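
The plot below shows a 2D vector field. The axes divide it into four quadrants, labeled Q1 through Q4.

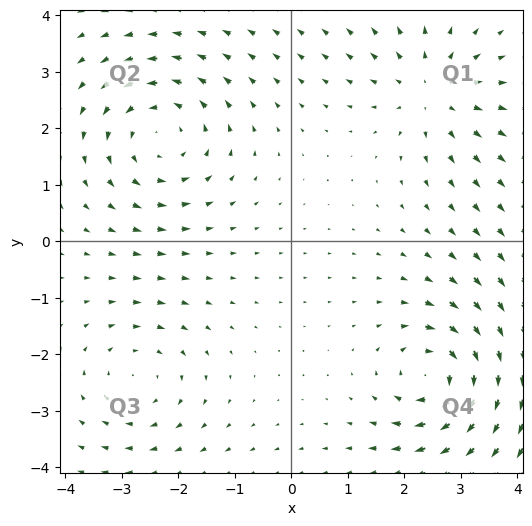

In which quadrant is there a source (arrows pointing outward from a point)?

The source sits at approximately (2.5, 2.6), which lies in quadrant Q1. The divergence there is about +4, positive as expected for a source.

Q1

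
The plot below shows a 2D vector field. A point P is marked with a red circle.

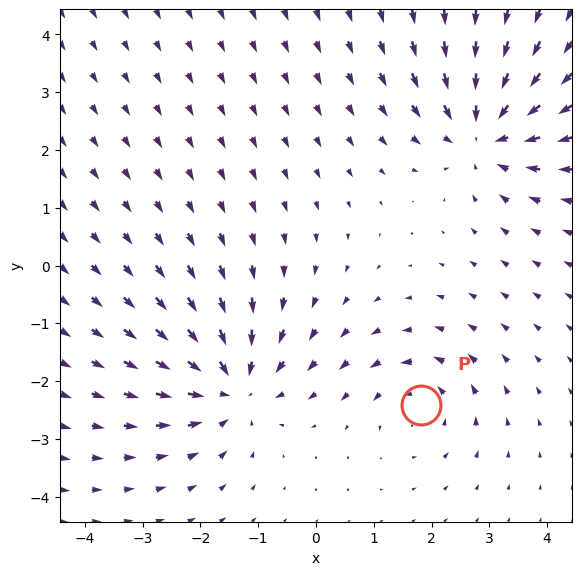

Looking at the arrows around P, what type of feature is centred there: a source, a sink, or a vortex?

vortex

At P (1.8, -2.4) the arrows circulate counterclockwise. Divergence ≈0, curl about +3 — near-zero divergence with nonzero curl is a vortex.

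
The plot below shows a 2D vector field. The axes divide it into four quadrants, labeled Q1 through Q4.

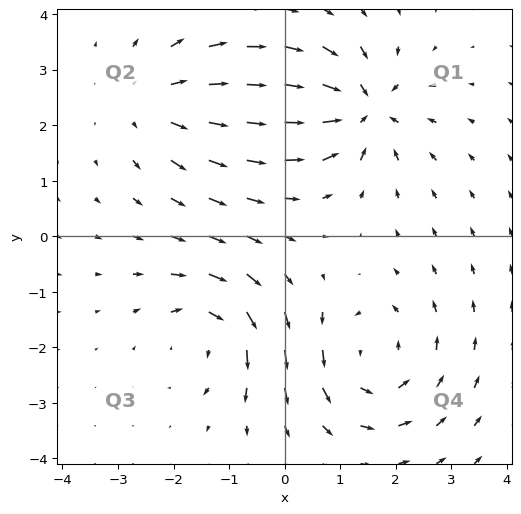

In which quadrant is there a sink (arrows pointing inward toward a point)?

Q1

The sink sits at approximately (1.4, 2.3), which lies in quadrant Q1. The divergence there is about -6, negative as expected for a sink.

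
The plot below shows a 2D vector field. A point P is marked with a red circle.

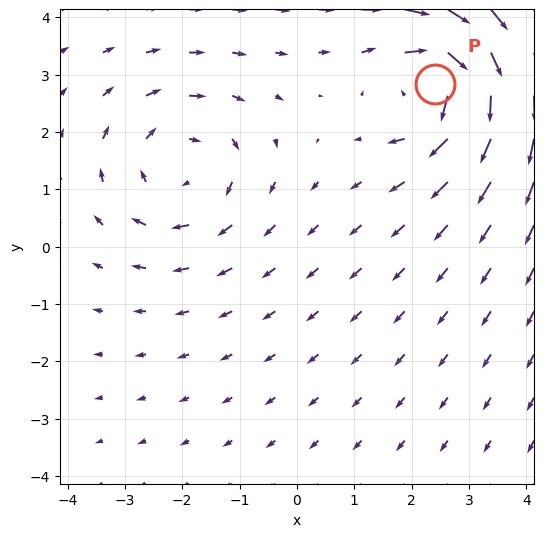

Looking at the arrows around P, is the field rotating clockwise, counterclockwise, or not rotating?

Near P at (2.4, 2.8) the arrows circulate clockwise. The curl (z-component) there is about -5; negative curl means clockwise rotation.

clockwise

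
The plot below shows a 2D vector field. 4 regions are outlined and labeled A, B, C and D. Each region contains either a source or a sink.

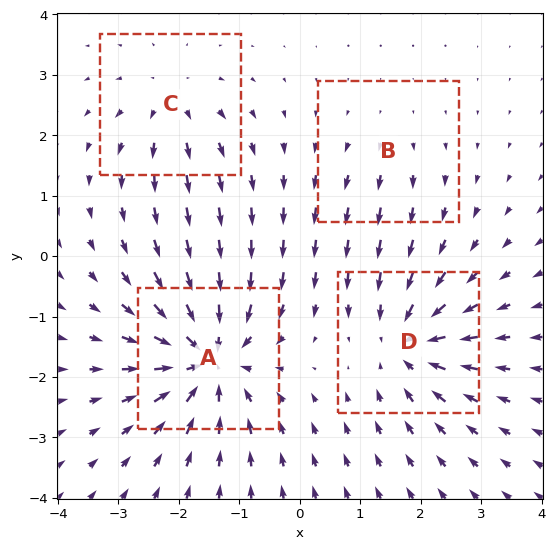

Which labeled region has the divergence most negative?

A

Divergence at each region's feature centre — A: about -9, B: about +2, C: about +4, D: about -6. Region A is most negative.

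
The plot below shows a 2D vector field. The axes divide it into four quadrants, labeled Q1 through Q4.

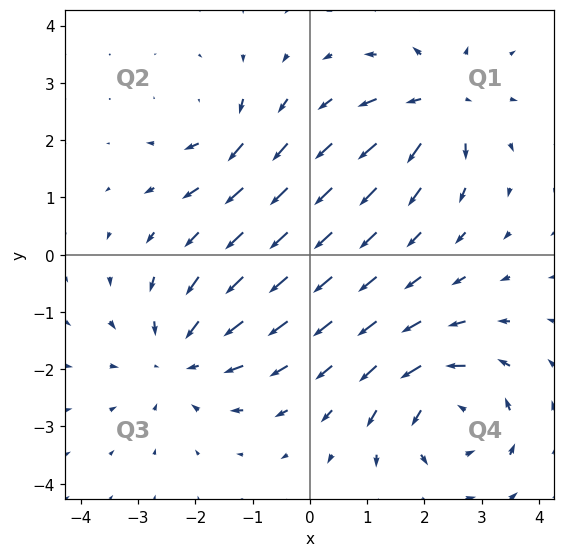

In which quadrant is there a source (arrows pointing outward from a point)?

The source sits at approximately (2.3, 2.6), which lies in quadrant Q1. The divergence there is about +5, positive as expected for a source.

Q1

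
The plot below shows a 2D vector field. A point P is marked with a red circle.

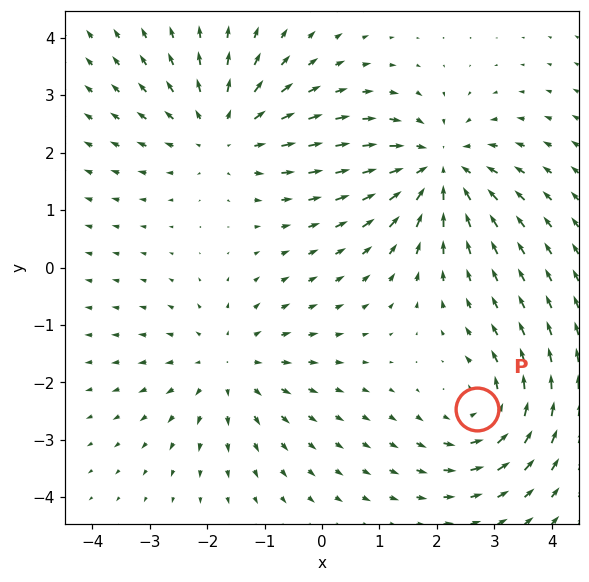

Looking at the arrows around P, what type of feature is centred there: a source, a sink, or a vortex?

vortex

At P (2.7, -2.5) the arrows circulate counterclockwise. Divergence ≈0, curl about +4 — near-zero divergence with nonzero curl is a vortex.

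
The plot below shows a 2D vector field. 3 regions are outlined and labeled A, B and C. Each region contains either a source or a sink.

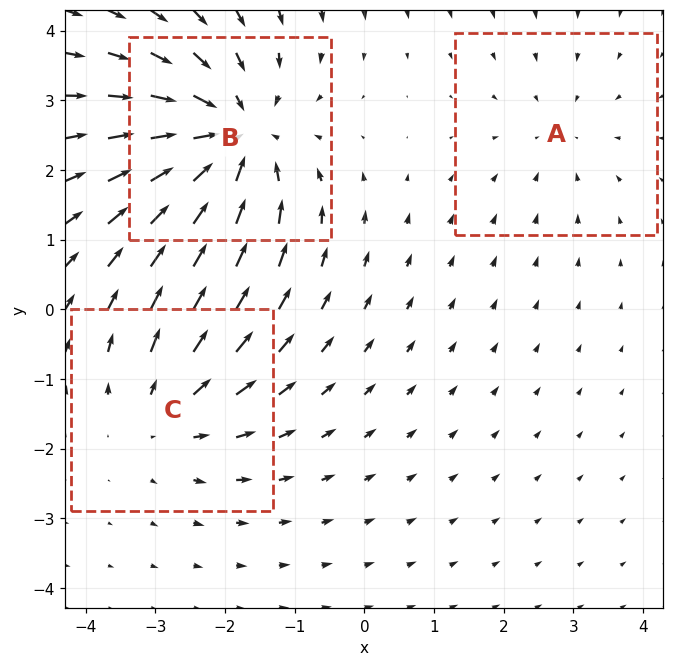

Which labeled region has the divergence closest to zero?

Divergence at each region's feature centre — A: about -2, B: about -5, C: about +3. Region A is closest to zero.

A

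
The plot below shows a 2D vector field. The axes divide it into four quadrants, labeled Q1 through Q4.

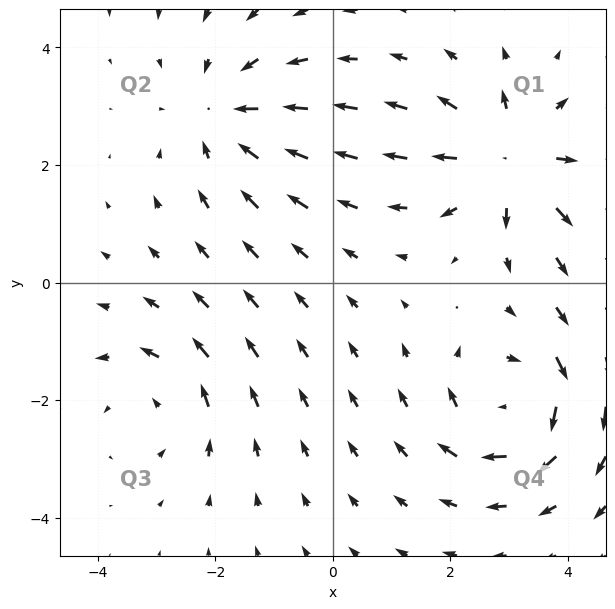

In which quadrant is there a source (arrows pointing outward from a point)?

The source sits at approximately (3.0, 2.1), which lies in quadrant Q1. The divergence there is about +7, positive as expected for a source.

Q1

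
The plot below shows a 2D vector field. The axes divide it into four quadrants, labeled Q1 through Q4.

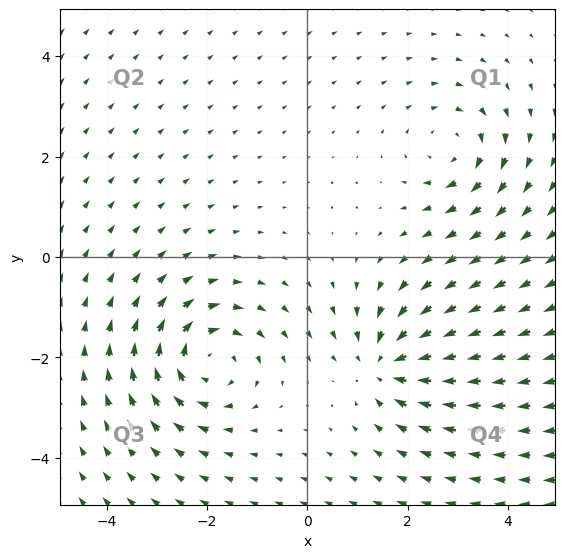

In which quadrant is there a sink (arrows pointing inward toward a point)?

Q4

The sink sits at approximately (1.6, -2.1), which lies in quadrant Q4. The divergence there is about -5, negative as expected for a sink.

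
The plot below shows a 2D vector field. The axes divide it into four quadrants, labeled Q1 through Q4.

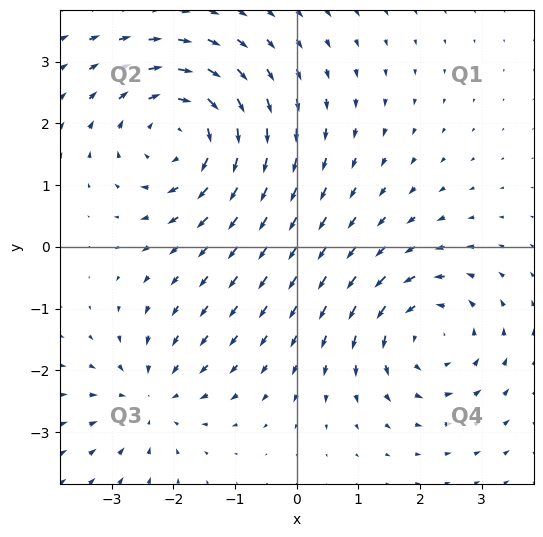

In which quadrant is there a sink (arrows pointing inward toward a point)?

The sink sits at approximately (-2.3, -2.4), which lies in quadrant Q3. The divergence there is about -3, negative as expected for a sink.

Q3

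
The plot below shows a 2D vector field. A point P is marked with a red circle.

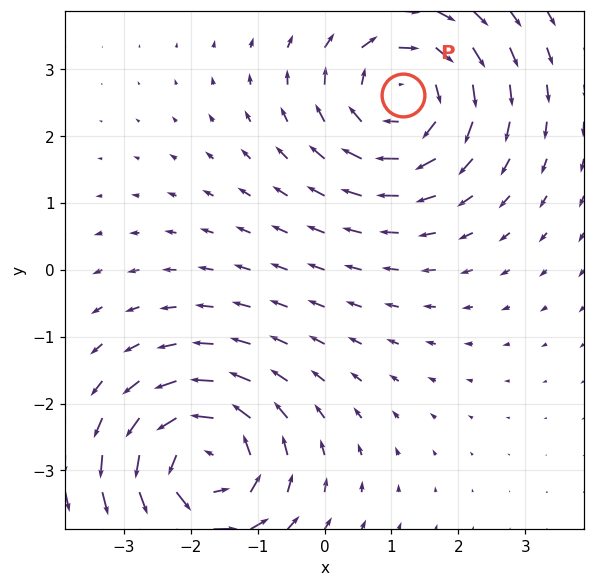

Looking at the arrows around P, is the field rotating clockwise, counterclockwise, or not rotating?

clockwise

Near P at (1.2, 2.6) the arrows circulate clockwise. The curl (z-component) there is about -3; negative curl means clockwise rotation.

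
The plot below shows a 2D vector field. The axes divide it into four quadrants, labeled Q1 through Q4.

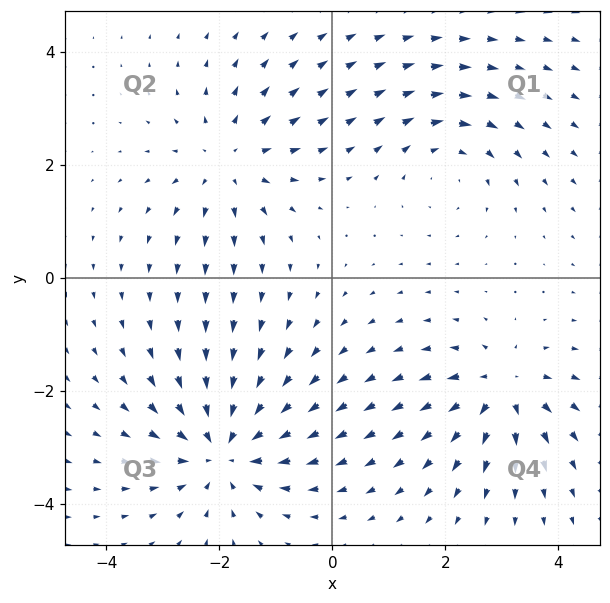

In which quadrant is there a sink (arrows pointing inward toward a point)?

The sink sits at approximately (-1.9, -3.0), which lies in quadrant Q3. The divergence there is about -4, negative as expected for a sink.

Q3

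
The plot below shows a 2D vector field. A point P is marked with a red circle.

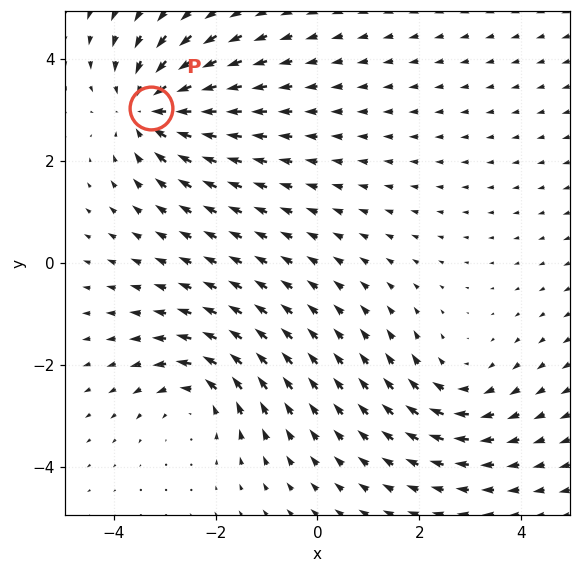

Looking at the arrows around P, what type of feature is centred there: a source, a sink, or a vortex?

sink

At P (-3.3, 3.0) the arrows converge inward. Divergence about -4, curl ≈0 — negative divergence with near-zero curl is a sink.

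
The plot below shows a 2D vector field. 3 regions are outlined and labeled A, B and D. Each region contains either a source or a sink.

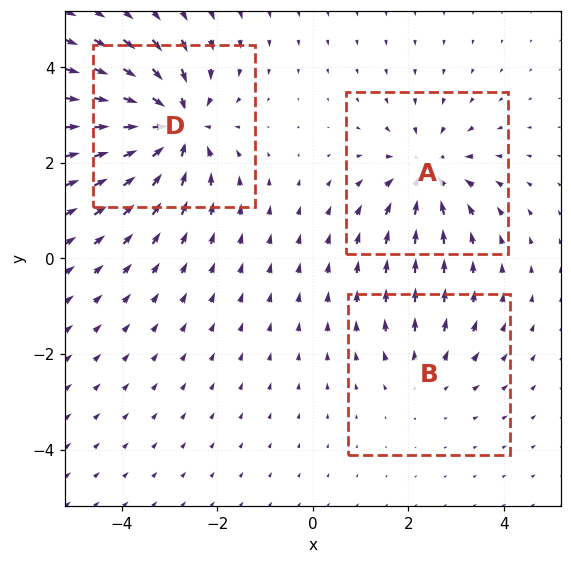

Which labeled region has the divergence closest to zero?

B

Divergence at each region's feature centre — A: about -3, B: about +2, D: about -5. Region B is closest to zero.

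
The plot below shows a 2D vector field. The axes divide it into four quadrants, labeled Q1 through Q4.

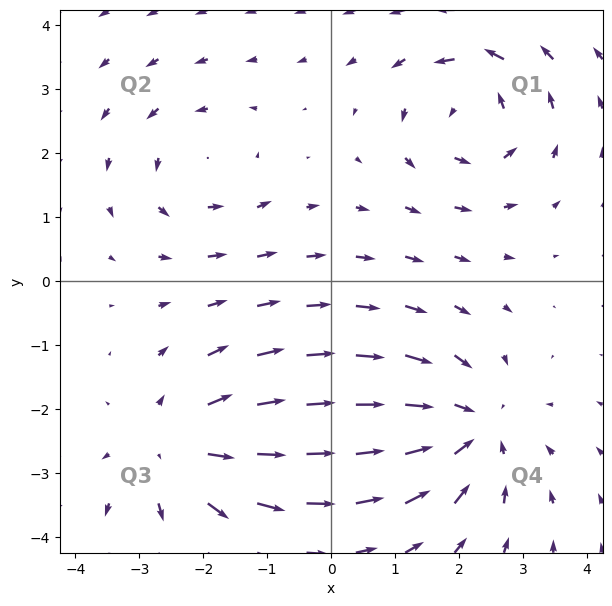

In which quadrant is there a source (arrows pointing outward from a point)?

The source sits at approximately (-2.4, -2.6), which lies in quadrant Q3. The divergence there is about +3, positive as expected for a source.

Q3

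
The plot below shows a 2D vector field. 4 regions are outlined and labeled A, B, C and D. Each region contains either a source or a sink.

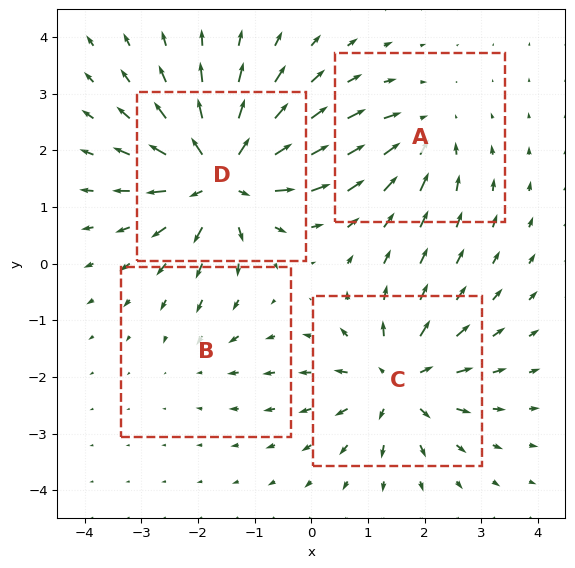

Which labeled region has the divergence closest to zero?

Divergence at each region's feature centre — A: about -4, B: about -2, C: about +6, D: about +8. Region B is closest to zero.

B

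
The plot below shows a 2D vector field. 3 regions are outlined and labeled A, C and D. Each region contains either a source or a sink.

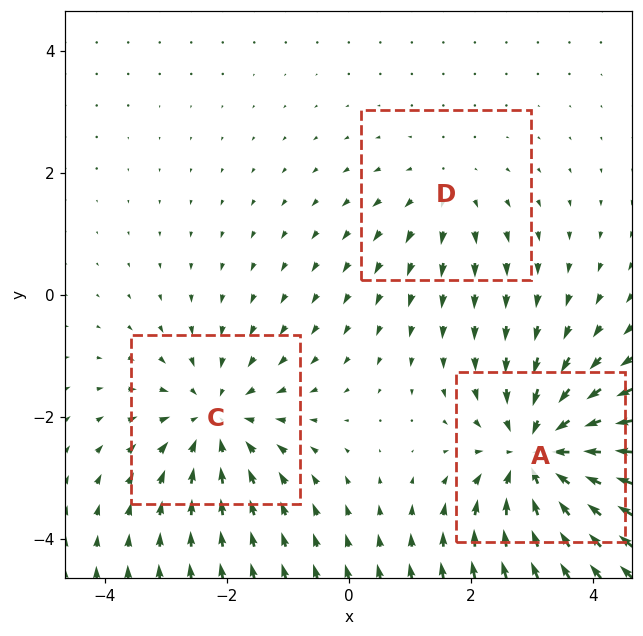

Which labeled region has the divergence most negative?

A

Divergence at each region's feature centre — A: about -5, C: about -3, D: about +2. Region A is most negative.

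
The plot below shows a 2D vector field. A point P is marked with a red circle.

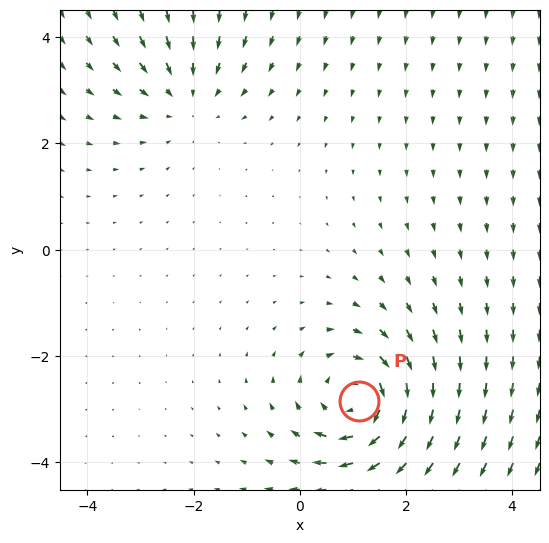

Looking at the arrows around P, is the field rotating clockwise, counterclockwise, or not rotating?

clockwise

Near P at (1.1, -2.8) the arrows circulate clockwise. The curl (z-component) there is about -5; negative curl means clockwise rotation.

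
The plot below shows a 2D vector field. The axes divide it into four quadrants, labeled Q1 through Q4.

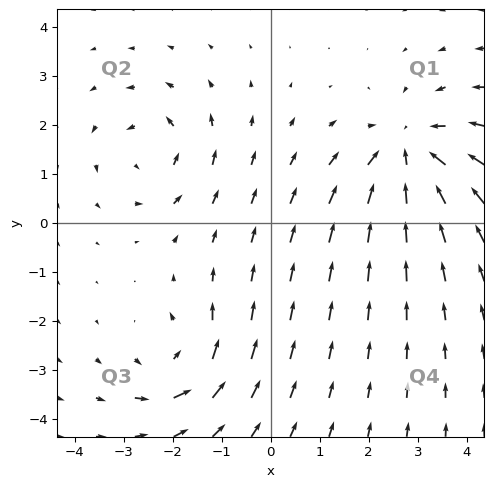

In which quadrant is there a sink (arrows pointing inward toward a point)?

The sink sits at approximately (2.8, 1.4), which lies in quadrant Q1. The divergence there is about -4, negative as expected for a sink.

Q1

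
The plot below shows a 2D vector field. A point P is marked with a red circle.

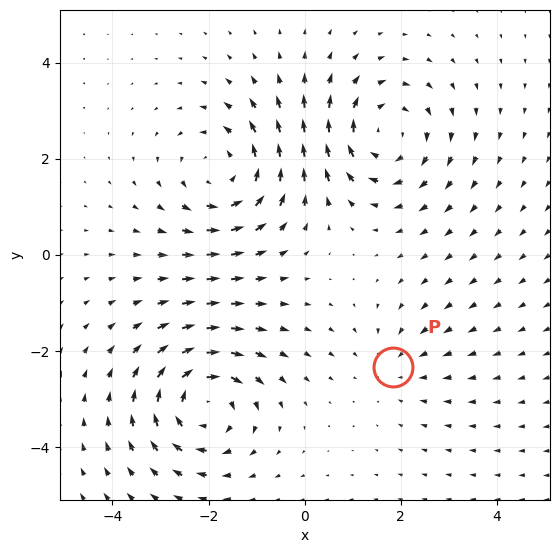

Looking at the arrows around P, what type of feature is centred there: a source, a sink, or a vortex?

At P (1.8, -2.3) the arrows converge inward. Divergence about -2, curl ≈0 — negative divergence with near-zero curl is a sink.

sink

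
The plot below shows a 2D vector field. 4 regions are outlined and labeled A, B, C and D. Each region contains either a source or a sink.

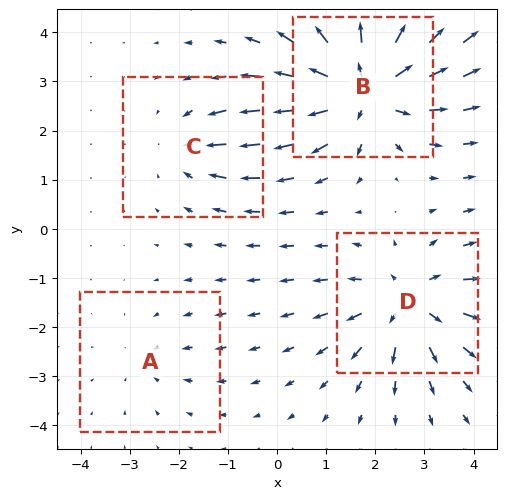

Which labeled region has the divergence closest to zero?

Divergence at each region's feature centre — A: about -2, B: about +7, C: about -3, D: about +5. Region A is closest to zero.

A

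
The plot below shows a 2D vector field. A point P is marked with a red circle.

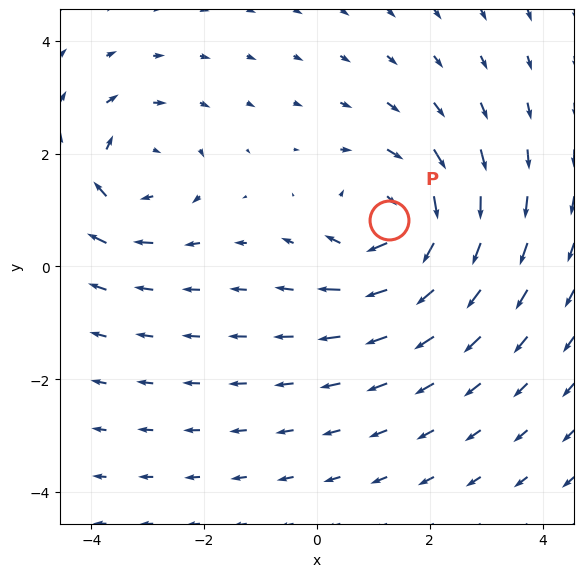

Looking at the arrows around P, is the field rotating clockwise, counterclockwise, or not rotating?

Near P at (1.3, 0.8) the arrows circulate clockwise. The curl (z-component) there is about -3; negative curl means clockwise rotation.

clockwise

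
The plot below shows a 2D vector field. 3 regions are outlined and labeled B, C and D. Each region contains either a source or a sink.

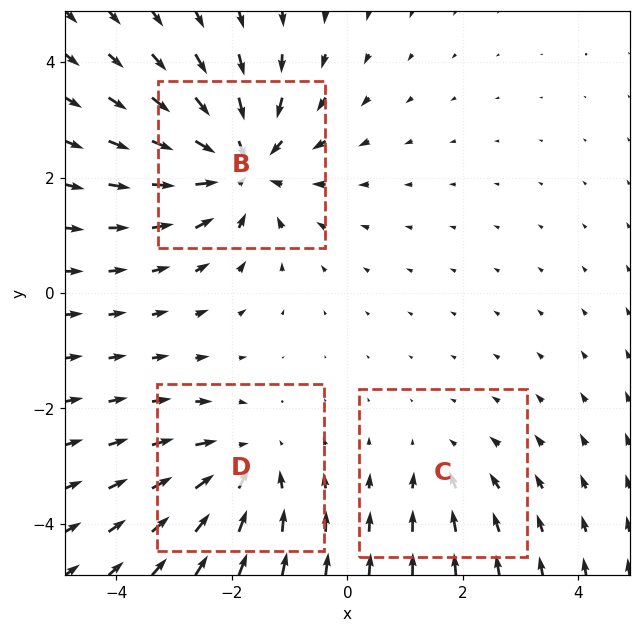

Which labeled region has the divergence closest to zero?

Divergence at each region's feature centre — B: about -5, C: about -2, D: about -3. Region C is closest to zero.

C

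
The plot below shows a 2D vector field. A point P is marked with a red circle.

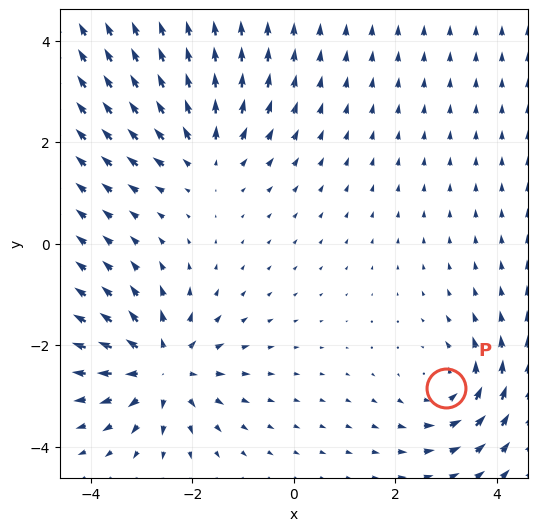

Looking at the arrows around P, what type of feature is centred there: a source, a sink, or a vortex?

At P (3.0, -2.8) the arrows circulate counterclockwise. Divergence ≈0, curl about +3 — near-zero divergence with nonzero curl is a vortex.

vortex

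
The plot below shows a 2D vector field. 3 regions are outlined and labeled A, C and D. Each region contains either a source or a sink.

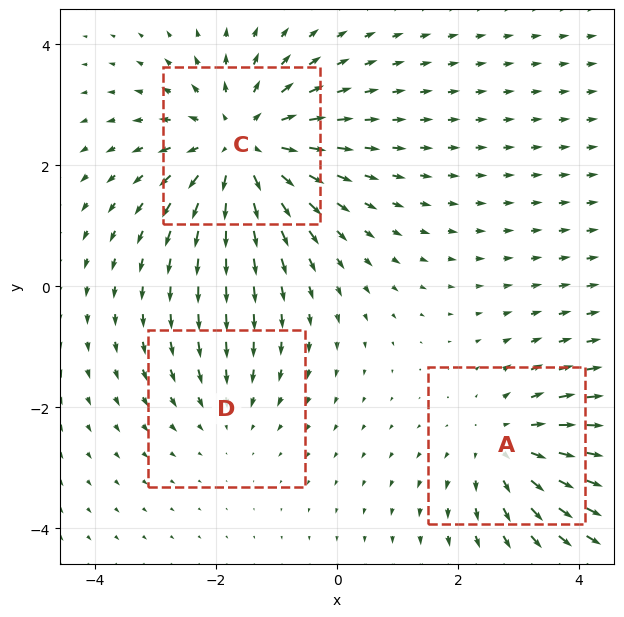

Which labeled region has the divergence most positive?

Divergence at each region's feature centre — A: about +3, C: about +4, D: about -2. Region C is most positive.

C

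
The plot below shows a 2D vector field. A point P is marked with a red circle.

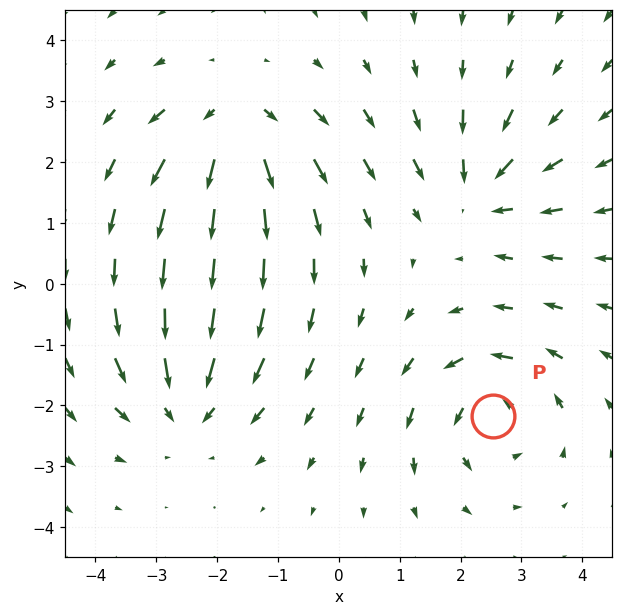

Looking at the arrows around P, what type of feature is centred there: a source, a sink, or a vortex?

vortex

At P (2.5, -2.2) the arrows circulate counterclockwise. Divergence ≈0, curl about +5 — near-zero divergence with nonzero curl is a vortex.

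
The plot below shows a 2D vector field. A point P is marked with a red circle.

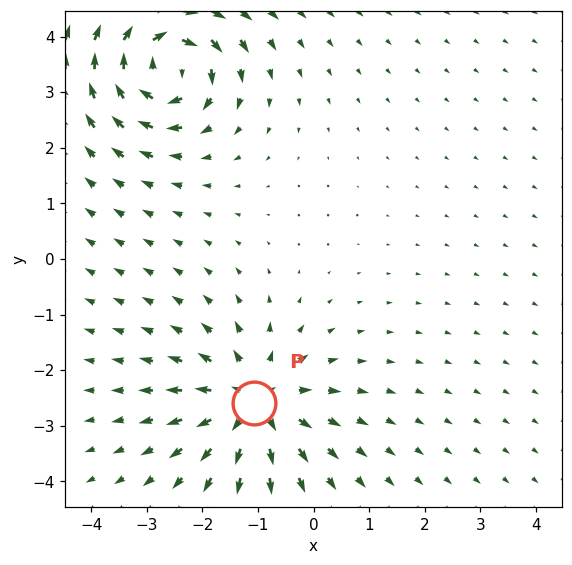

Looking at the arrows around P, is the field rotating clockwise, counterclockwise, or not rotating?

Near P at (-1.1, -2.6) the arrows show no circulation. The curl there is ≈0.

not rotating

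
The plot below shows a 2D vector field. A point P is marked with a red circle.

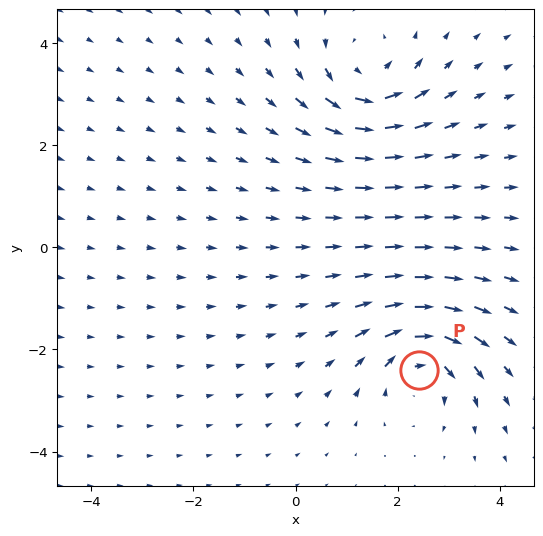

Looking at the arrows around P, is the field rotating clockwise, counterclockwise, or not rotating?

clockwise

Near P at (2.4, -2.4) the arrows circulate clockwise. The curl (z-component) there is about -7; negative curl means clockwise rotation.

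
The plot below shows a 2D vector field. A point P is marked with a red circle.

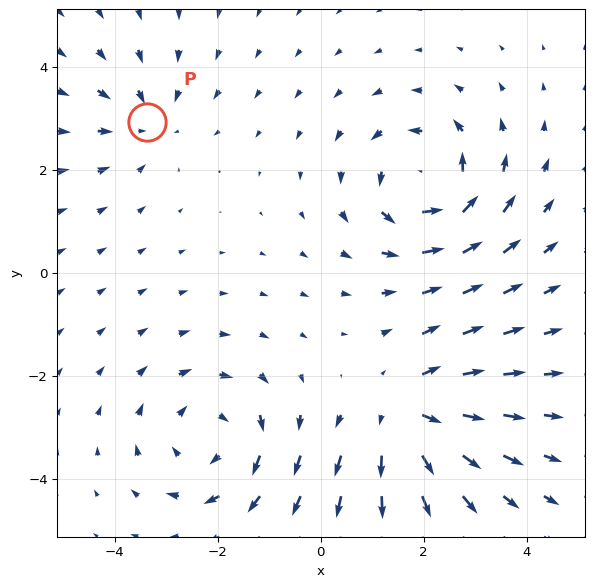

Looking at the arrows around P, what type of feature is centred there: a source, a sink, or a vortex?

sink

At P (-3.4, 2.9) the arrows converge inward. Divergence about -3, curl ≈0 — negative divergence with near-zero curl is a sink.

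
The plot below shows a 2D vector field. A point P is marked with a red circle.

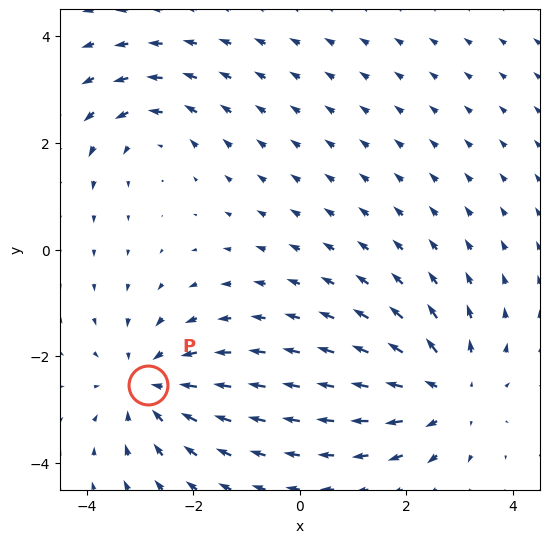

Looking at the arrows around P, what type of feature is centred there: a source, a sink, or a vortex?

At P (-2.8, -2.5) the arrows converge inward. Divergence about -4, curl ≈0 — negative divergence with near-zero curl is a sink.

sink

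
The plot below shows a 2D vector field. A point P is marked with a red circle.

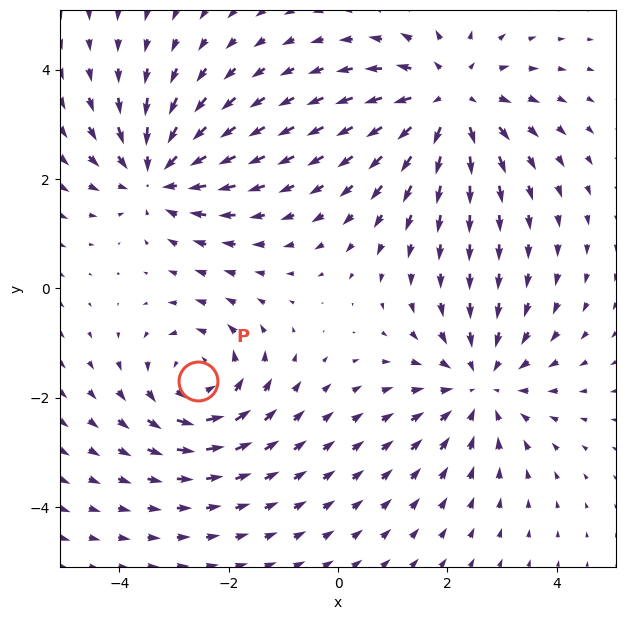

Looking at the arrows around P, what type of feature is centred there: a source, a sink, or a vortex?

At P (-2.6, -1.7) the arrows circulate counterclockwise. Divergence ≈0, curl about +4 — near-zero divergence with nonzero curl is a vortex.

vortex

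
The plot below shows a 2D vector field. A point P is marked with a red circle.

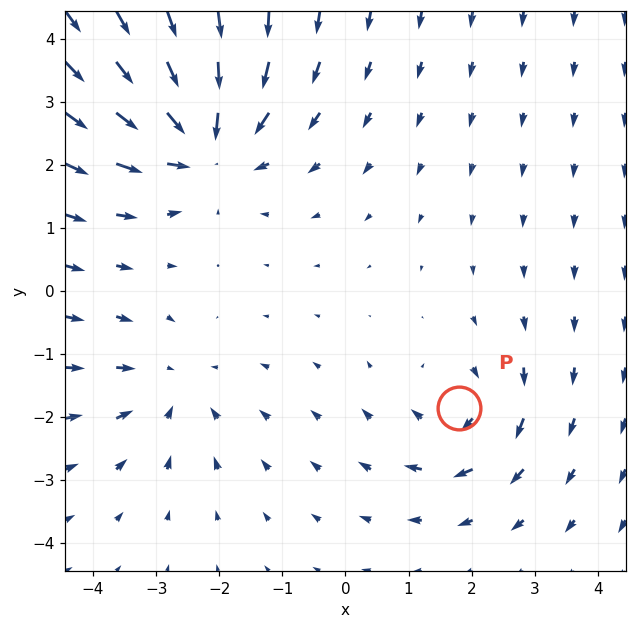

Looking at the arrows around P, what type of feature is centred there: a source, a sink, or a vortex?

At P (1.8, -1.9) the arrows circulate clockwise. Divergence ≈0, curl about -4 — near-zero divergence with nonzero curl is a vortex.

vortex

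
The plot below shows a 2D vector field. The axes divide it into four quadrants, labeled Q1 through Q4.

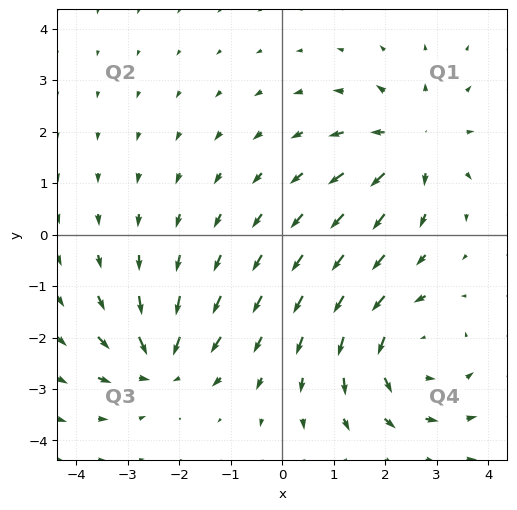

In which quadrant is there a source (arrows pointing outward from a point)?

The source sits at approximately (2.5, 1.7), which lies in quadrant Q1. The divergence there is about +4, positive as expected for a source.

Q1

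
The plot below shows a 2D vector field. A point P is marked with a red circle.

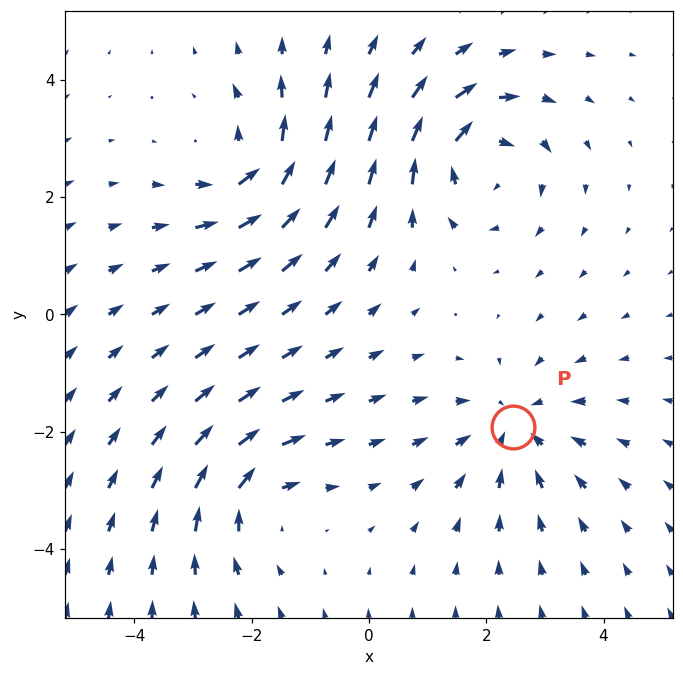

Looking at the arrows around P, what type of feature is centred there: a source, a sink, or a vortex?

At P (2.5, -1.9) the arrows converge inward. Divergence about -4, curl ≈0 — negative divergence with near-zero curl is a sink.

sink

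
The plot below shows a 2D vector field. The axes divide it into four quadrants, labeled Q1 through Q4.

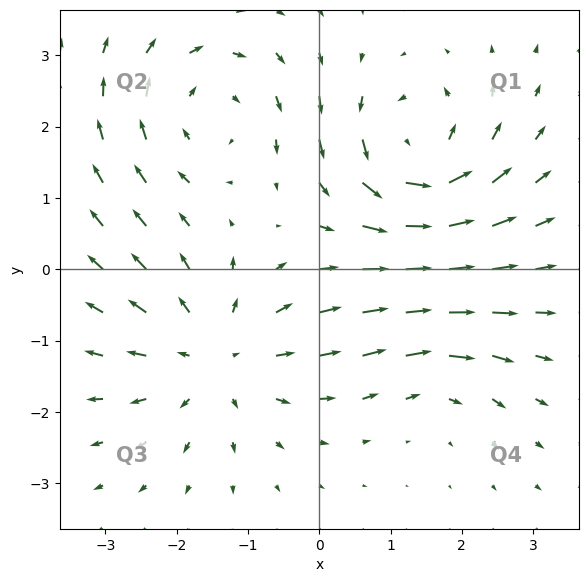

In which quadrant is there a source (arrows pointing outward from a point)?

The source sits at approximately (-1.5, -1.2), which lies in quadrant Q3. The divergence there is about +4, positive as expected for a source.

Q3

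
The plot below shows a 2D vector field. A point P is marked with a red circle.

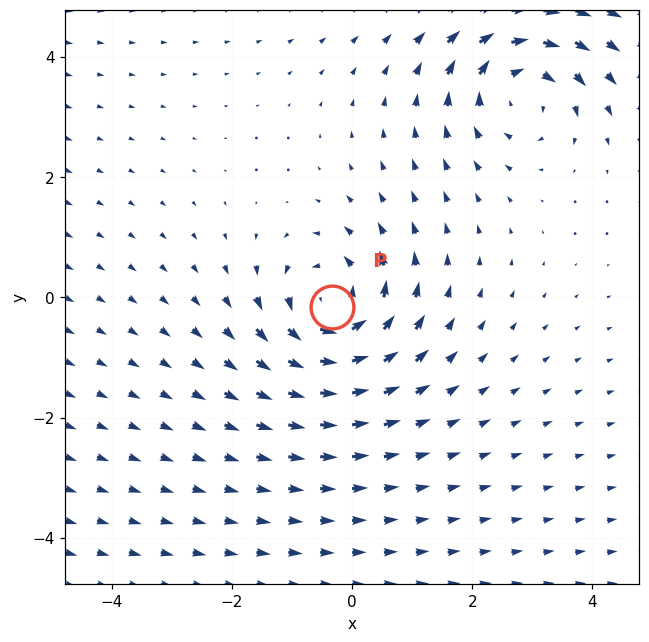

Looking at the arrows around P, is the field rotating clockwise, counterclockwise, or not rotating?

Near P at (-0.3, -0.2) the arrows circulate counterclockwise. The curl (z-component) there is about +4; positive curl means counterclockwise rotation.

counterclockwise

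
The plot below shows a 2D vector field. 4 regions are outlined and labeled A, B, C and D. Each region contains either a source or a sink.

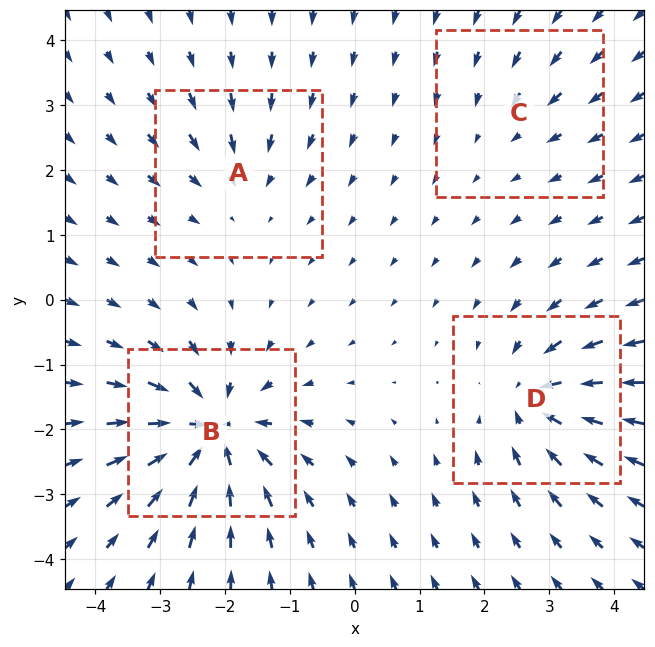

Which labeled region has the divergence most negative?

Divergence at each region's feature centre — A: about -4, B: about -9, C: about -2, D: about -6. Region B is most negative.

B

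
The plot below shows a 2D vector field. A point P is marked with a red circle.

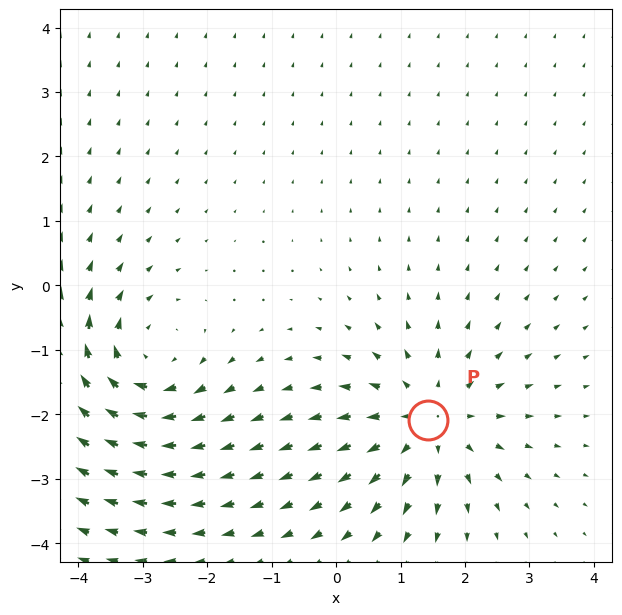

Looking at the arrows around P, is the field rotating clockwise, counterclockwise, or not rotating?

not rotating

Near P at (1.4, -2.1) the arrows show no circulation. The curl there is ≈0.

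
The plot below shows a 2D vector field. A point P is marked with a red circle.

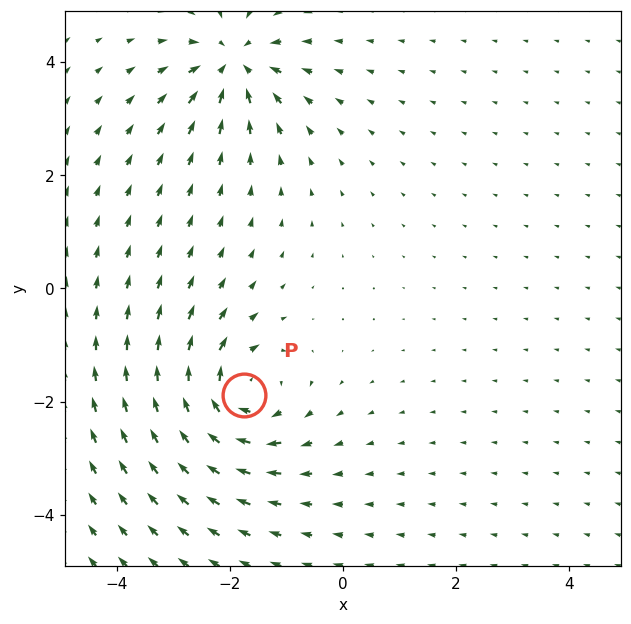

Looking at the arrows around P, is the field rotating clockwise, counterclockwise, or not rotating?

clockwise

Near P at (-1.7, -1.9) the arrows circulate clockwise. The curl (z-component) there is about -5; negative curl means clockwise rotation.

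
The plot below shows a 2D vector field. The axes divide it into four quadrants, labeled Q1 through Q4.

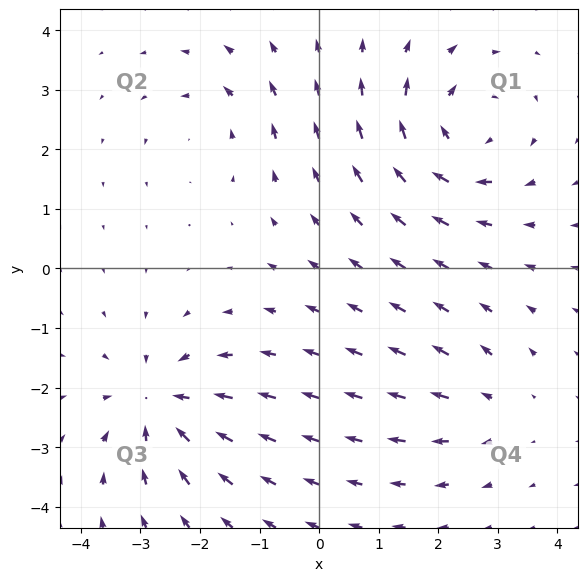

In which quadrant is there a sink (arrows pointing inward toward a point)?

The sink sits at approximately (-2.7, -2.3), which lies in quadrant Q3. The divergence there is about -5, negative as expected for a sink.

Q3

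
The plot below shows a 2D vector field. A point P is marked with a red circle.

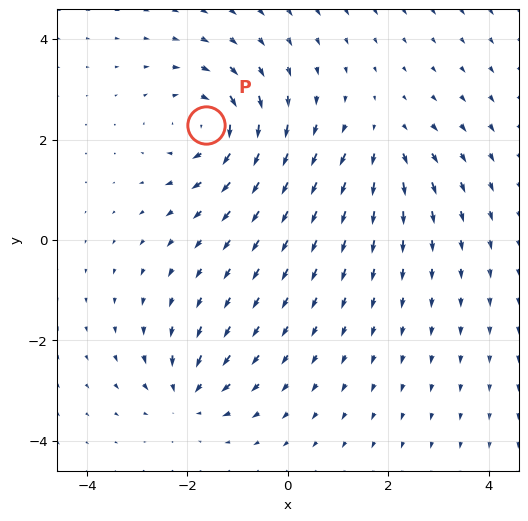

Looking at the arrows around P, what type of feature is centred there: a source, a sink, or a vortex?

At P (-1.6, 2.3) the arrows circulate clockwise. Divergence ≈0, curl about -6 — near-zero divergence with nonzero curl is a vortex.

vortex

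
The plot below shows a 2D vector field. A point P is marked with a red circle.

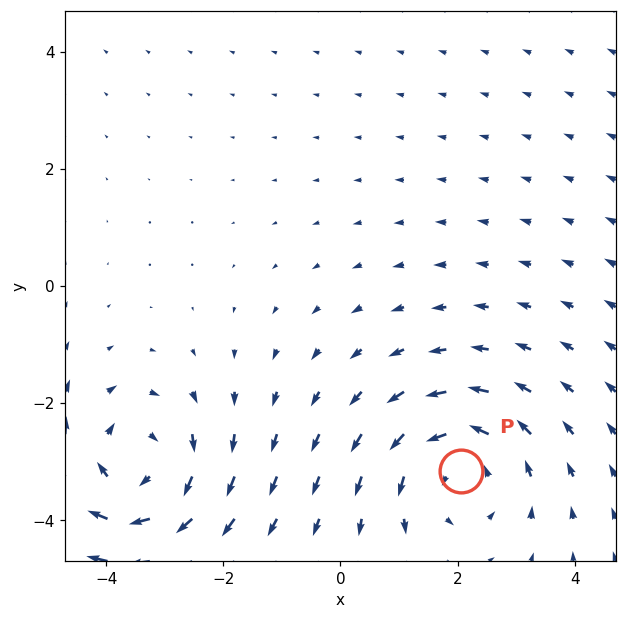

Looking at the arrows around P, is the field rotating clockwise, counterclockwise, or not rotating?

Near P at (2.1, -3.2) the arrows circulate counterclockwise. The curl (z-component) there is about +3; positive curl means counterclockwise rotation.

counterclockwise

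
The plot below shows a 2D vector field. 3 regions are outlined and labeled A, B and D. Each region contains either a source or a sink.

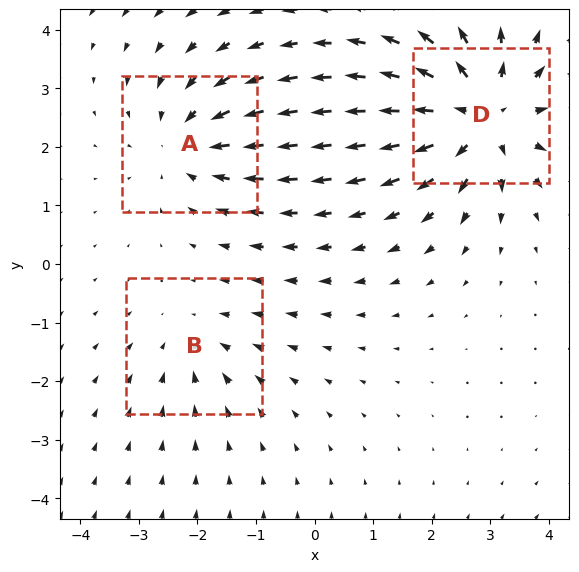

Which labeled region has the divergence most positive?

D

Divergence at each region's feature centre — A: about -3, B: about -2, D: about +4. Region D is most positive.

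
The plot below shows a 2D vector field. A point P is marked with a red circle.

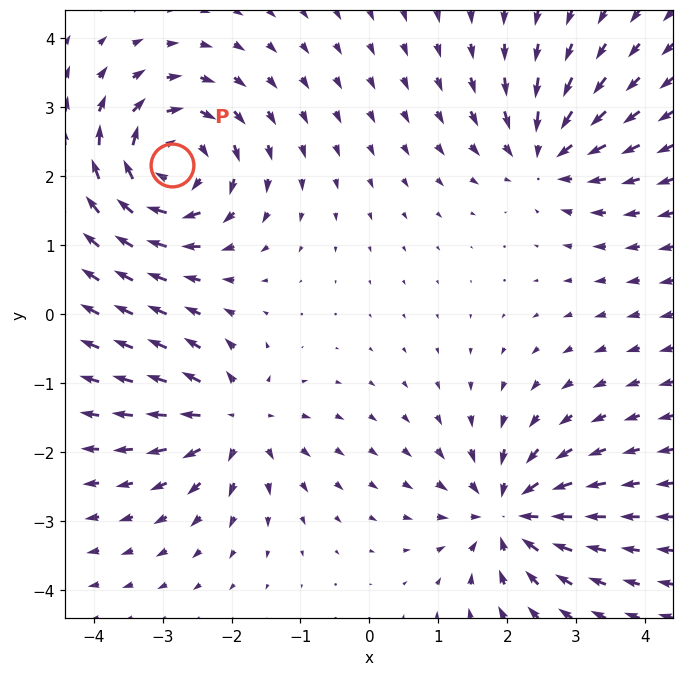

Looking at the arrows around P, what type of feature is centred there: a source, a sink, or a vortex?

At P (-2.9, 2.2) the arrows circulate clockwise. Divergence ≈0, curl about -7 — near-zero divergence with nonzero curl is a vortex.

vortex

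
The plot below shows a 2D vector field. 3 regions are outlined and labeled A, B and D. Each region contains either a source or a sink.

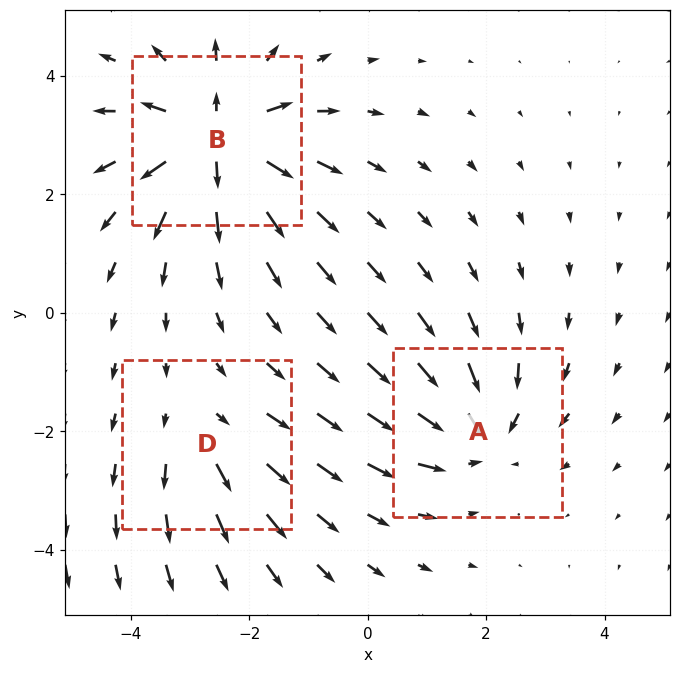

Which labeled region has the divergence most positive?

B

Divergence at each region's feature centre — A: about -4, B: about +6, D: about +2. Region B is most positive.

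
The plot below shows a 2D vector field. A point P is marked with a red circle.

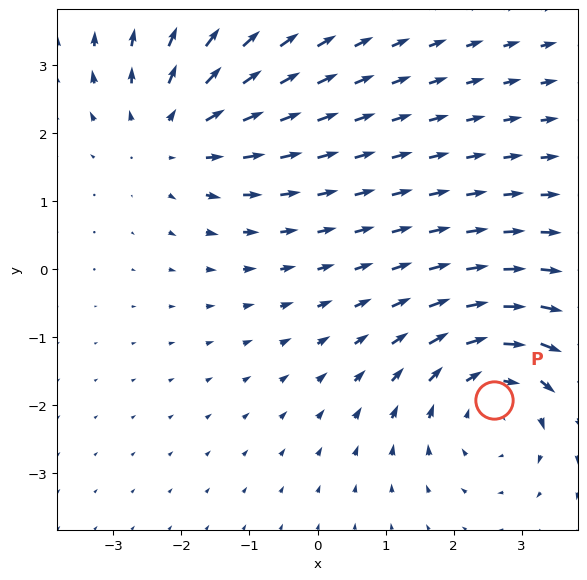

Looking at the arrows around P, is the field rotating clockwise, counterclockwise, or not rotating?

Near P at (2.6, -1.9) the arrows circulate clockwise. The curl (z-component) there is about -3; negative curl means clockwise rotation.

clockwise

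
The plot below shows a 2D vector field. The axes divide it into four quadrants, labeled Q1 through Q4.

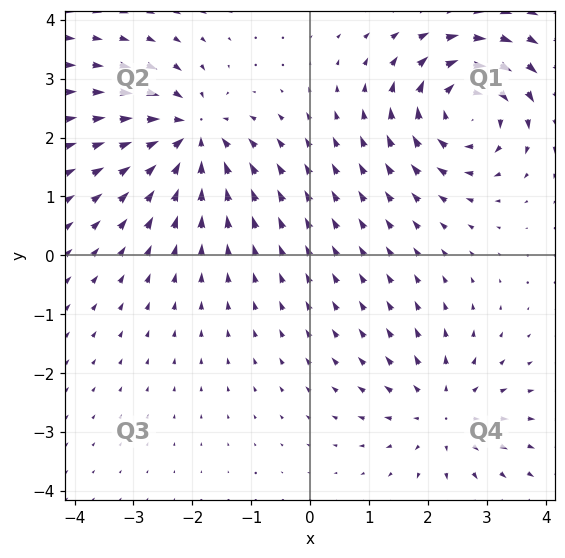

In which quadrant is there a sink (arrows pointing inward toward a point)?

The sink sits at approximately (-2.0, 2.0), which lies in quadrant Q2. The divergence there is about -5, negative as expected for a sink.

Q2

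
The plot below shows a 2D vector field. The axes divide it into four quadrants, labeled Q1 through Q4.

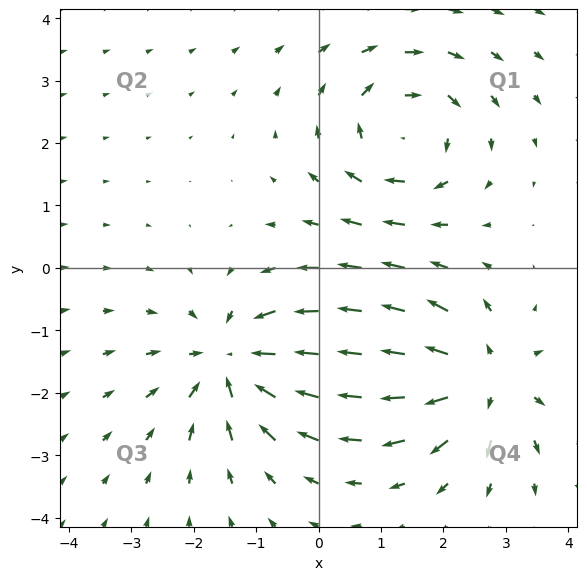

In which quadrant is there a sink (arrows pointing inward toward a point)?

The sink sits at approximately (-1.4, -1.5), which lies in quadrant Q3. The divergence there is about -5, negative as expected for a sink.

Q3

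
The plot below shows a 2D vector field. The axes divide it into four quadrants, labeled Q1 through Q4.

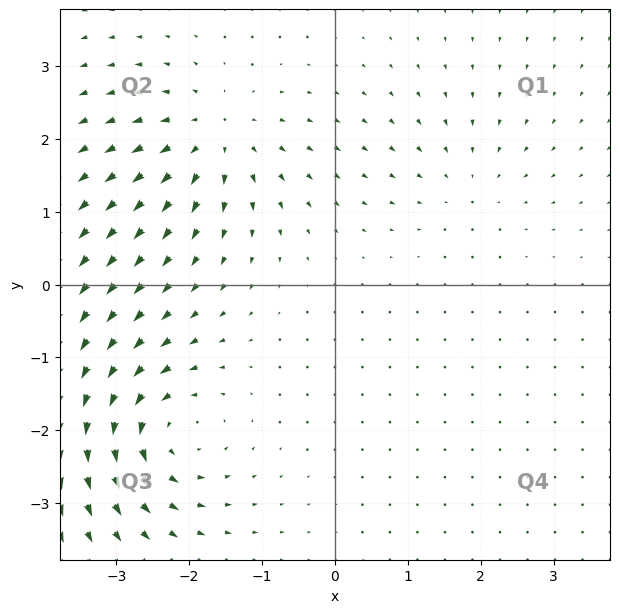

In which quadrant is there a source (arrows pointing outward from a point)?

The source sits at approximately (-1.6, 2.0), which lies in quadrant Q2. The divergence there is about +5, positive as expected for a source.

Q2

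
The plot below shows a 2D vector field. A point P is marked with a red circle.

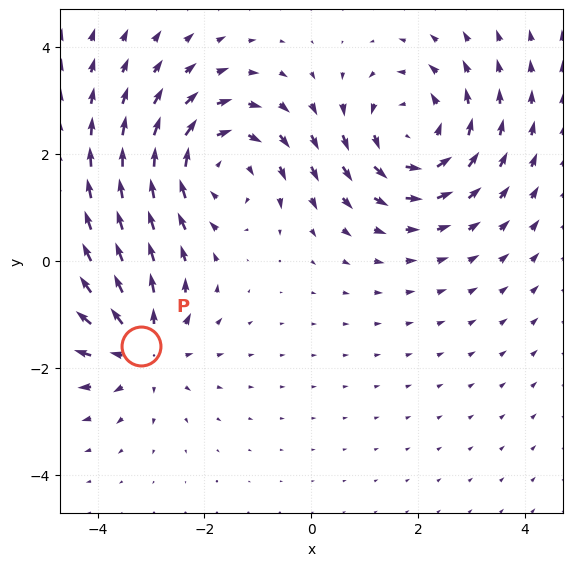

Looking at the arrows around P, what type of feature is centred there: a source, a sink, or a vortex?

source

At P (-3.2, -1.6) the arrows spread outward. Divergence about +3, curl ≈0 — positive divergence with near-zero curl is a source.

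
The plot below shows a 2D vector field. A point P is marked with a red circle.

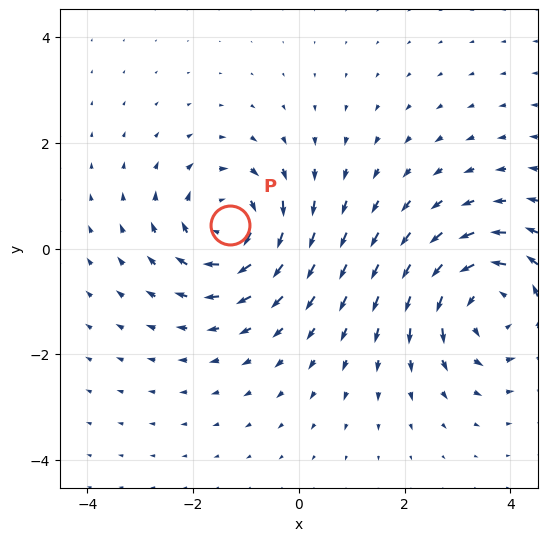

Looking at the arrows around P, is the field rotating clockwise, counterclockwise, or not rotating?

Near P at (-1.3, 0.4) the arrows circulate clockwise. The curl (z-component) there is about -5; negative curl means clockwise rotation.

clockwise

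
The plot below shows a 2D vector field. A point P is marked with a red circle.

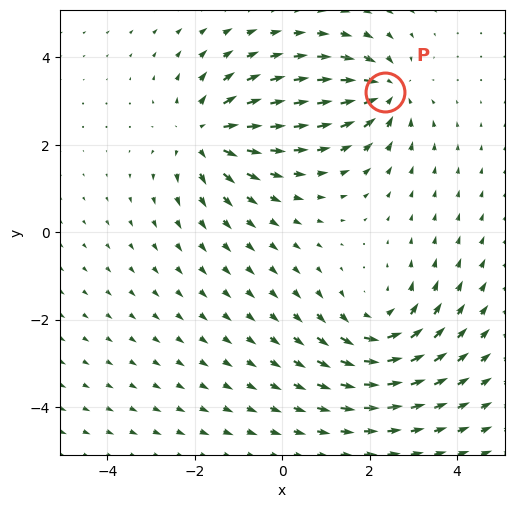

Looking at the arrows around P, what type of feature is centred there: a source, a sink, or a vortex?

sink

At P (2.4, 3.2) the arrows converge inward. Divergence about -4, curl ≈0 — negative divergence with near-zero curl is a sink.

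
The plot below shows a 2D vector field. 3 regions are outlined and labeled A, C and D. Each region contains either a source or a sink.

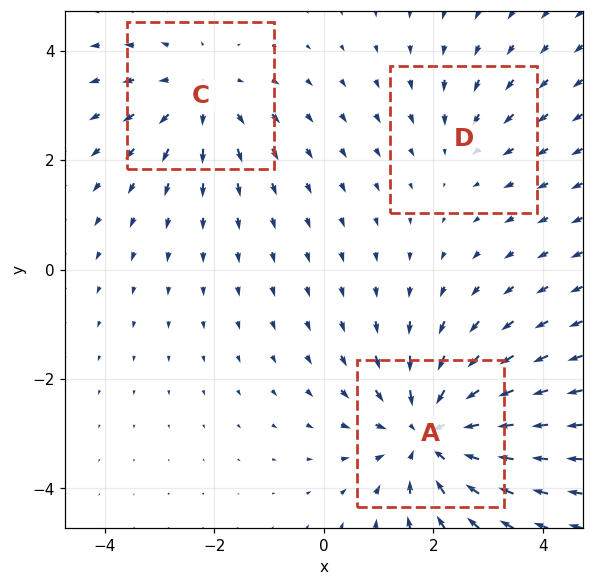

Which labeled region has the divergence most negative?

A

Divergence at each region's feature centre — A: about -5, C: about +3, D: about -2. Region A is most negative.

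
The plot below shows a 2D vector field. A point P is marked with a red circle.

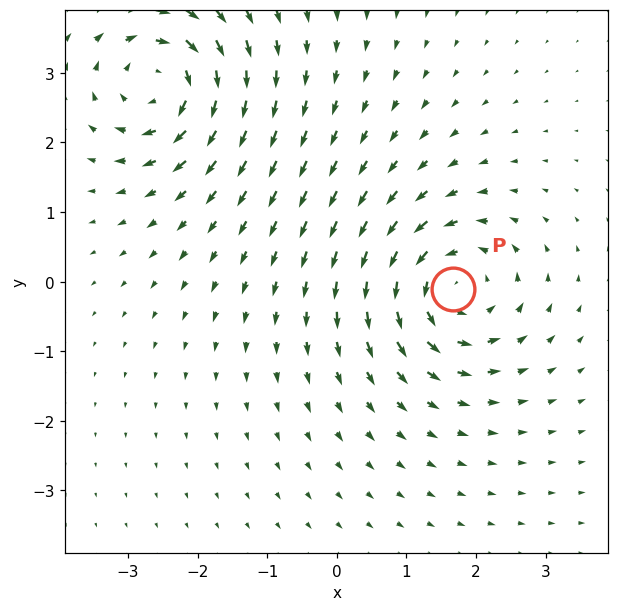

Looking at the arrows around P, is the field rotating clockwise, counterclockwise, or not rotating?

Near P at (1.7, -0.1) the arrows circulate counterclockwise. The curl (z-component) there is about +5; positive curl means counterclockwise rotation.

counterclockwise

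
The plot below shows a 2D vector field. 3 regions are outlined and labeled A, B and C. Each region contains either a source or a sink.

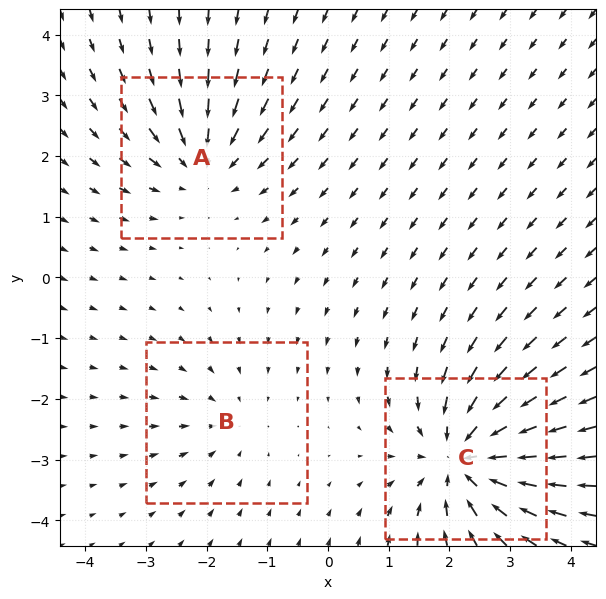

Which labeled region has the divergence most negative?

Divergence at each region's feature centre — A: about -3, B: about -2, C: about -5. Region C is most negative.

C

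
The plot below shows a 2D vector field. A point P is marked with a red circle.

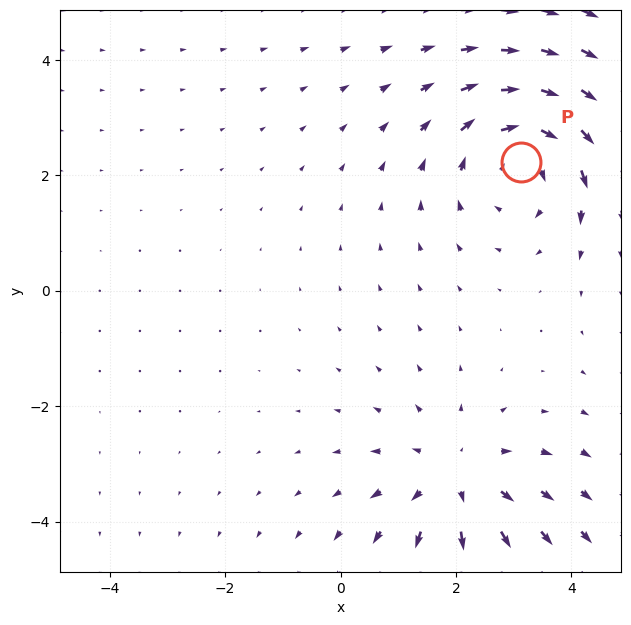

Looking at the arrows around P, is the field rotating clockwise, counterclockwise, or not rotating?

Near P at (3.1, 2.2) the arrows circulate clockwise. The curl (z-component) there is about -4; negative curl means clockwise rotation.

clockwise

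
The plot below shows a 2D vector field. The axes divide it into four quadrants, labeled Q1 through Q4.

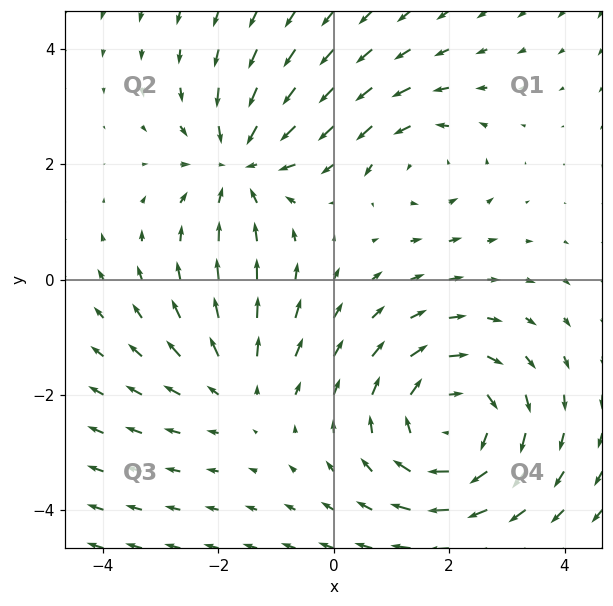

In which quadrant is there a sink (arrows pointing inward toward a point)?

Q2

The sink sits at approximately (-1.6, 2.0), which lies in quadrant Q2. The divergence there is about -4, negative as expected for a sink.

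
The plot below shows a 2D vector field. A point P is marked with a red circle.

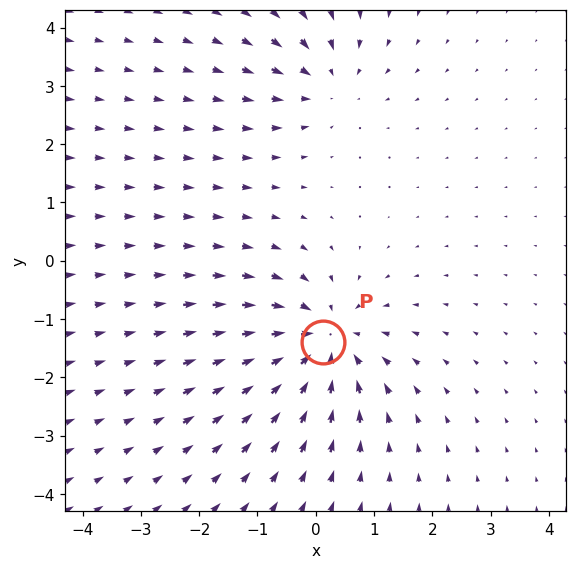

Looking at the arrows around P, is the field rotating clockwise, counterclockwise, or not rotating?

Near P at (0.1, -1.4) the arrows show no circulation. The curl there is ≈0.

not rotating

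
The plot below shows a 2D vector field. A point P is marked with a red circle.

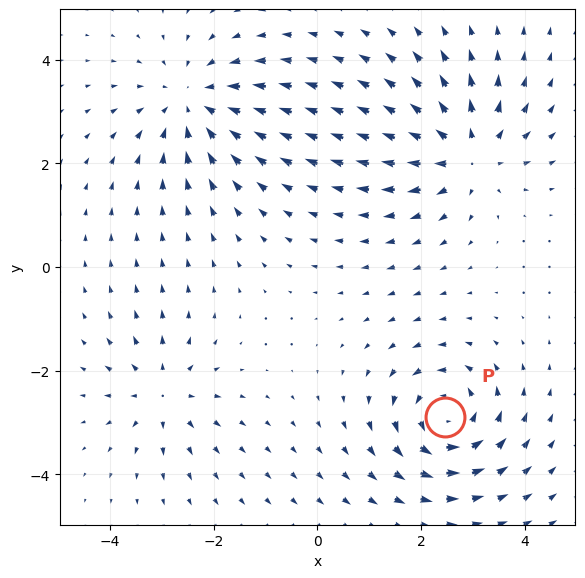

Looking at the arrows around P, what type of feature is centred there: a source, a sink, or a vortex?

vortex

At P (2.5, -2.9) the arrows circulate counterclockwise. Divergence ≈0, curl about +5 — near-zero divergence with nonzero curl is a vortex.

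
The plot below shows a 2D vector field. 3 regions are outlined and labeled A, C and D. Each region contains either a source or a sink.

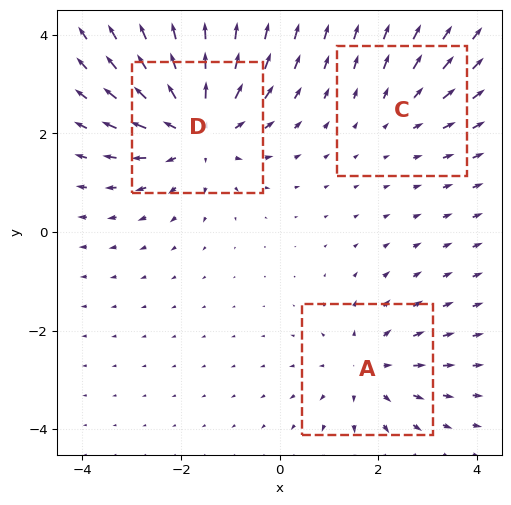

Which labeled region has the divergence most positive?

Divergence at each region's feature centre — A: about +3, C: about +2, D: about +4. Region D is most positive.

D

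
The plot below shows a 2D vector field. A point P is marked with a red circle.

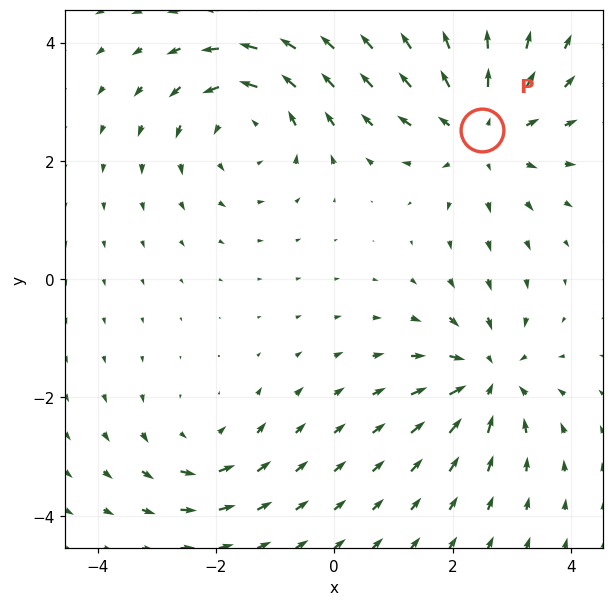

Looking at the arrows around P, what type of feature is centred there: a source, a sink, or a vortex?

At P (2.5, 2.5) the arrows spread outward. Divergence about +4, curl ≈0 — positive divergence with near-zero curl is a source.

source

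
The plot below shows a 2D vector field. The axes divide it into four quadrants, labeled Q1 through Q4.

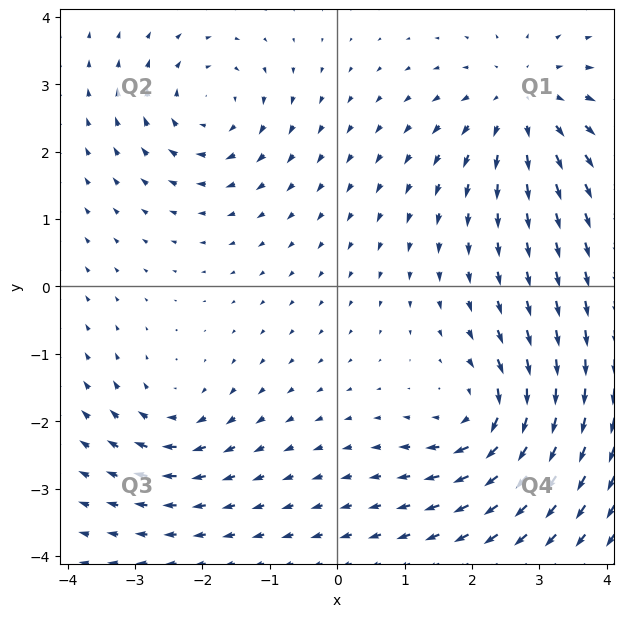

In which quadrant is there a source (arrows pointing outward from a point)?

Q1

The source sits at approximately (2.8, 2.7), which lies in quadrant Q1. The divergence there is about +4, positive as expected for a source.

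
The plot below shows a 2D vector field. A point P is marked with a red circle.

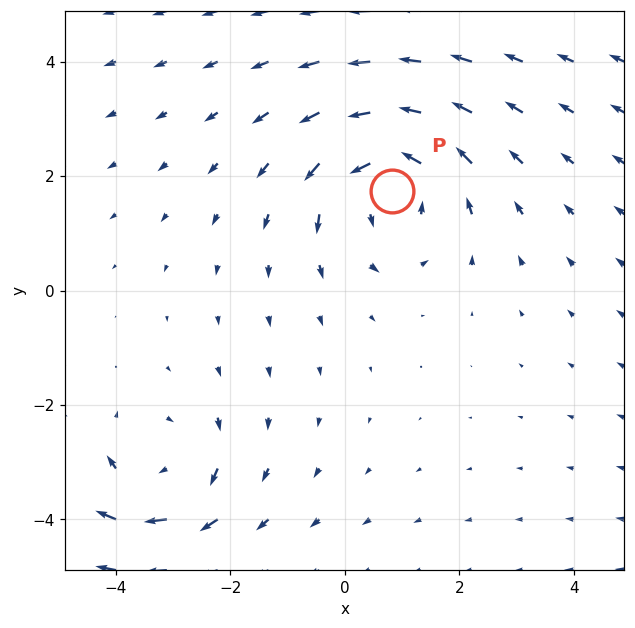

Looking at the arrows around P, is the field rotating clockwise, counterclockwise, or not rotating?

counterclockwise

Near P at (0.8, 1.7) the arrows circulate counterclockwise. The curl (z-component) there is about +4; positive curl means counterclockwise rotation.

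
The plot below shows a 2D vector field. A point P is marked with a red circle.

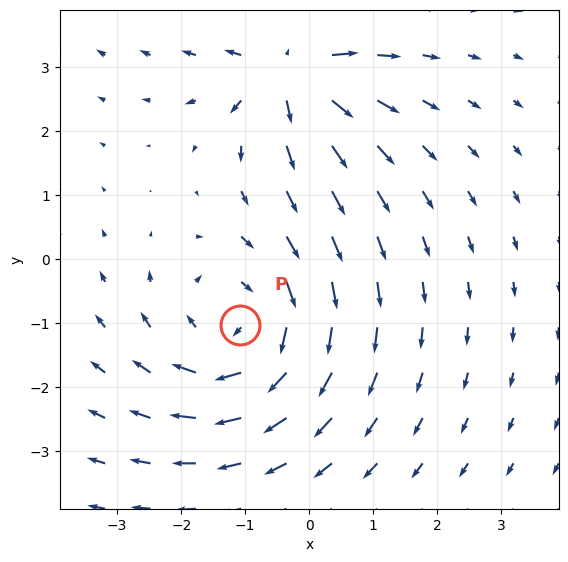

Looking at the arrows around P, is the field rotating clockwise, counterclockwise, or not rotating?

clockwise

Near P at (-1.1, -1.0) the arrows circulate clockwise. The curl (z-component) there is about -4; negative curl means clockwise rotation.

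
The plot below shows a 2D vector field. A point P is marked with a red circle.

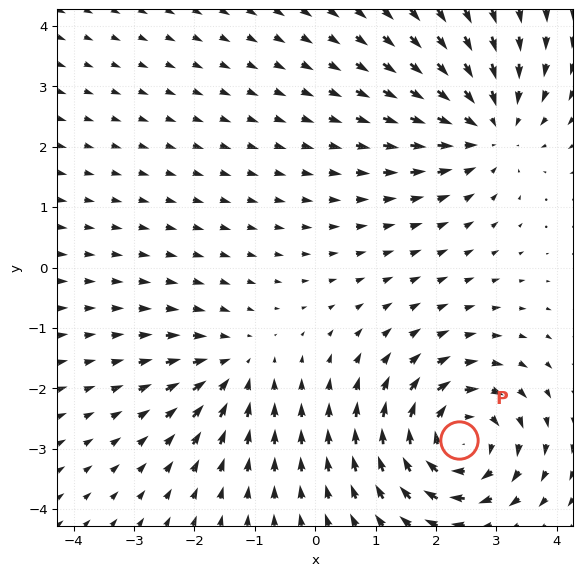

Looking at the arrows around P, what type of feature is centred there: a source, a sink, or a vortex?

vortex

At P (2.4, -2.9) the arrows circulate clockwise. Divergence ≈0, curl about -6 — near-zero divergence with nonzero curl is a vortex.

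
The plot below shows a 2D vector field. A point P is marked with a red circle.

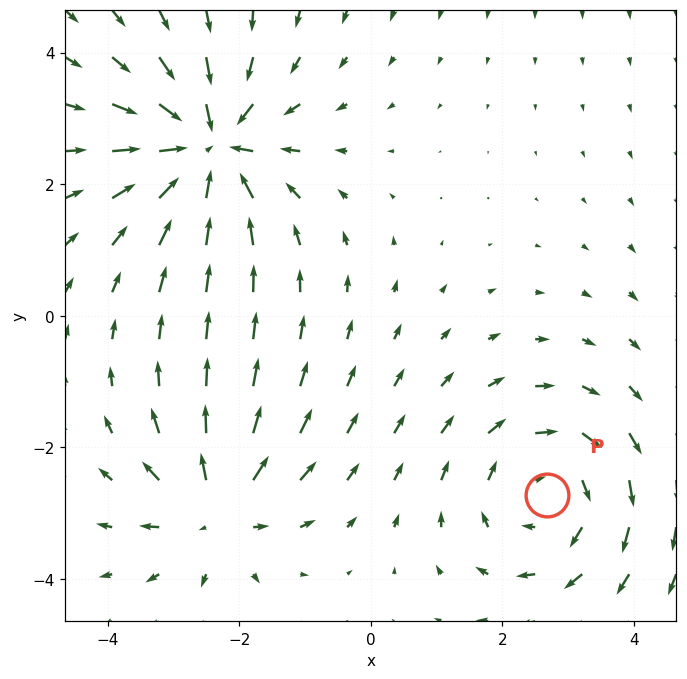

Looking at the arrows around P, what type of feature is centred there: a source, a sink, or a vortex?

vortex

At P (2.7, -2.7) the arrows circulate clockwise. Divergence ≈0, curl about -4 — near-zero divergence with nonzero curl is a vortex.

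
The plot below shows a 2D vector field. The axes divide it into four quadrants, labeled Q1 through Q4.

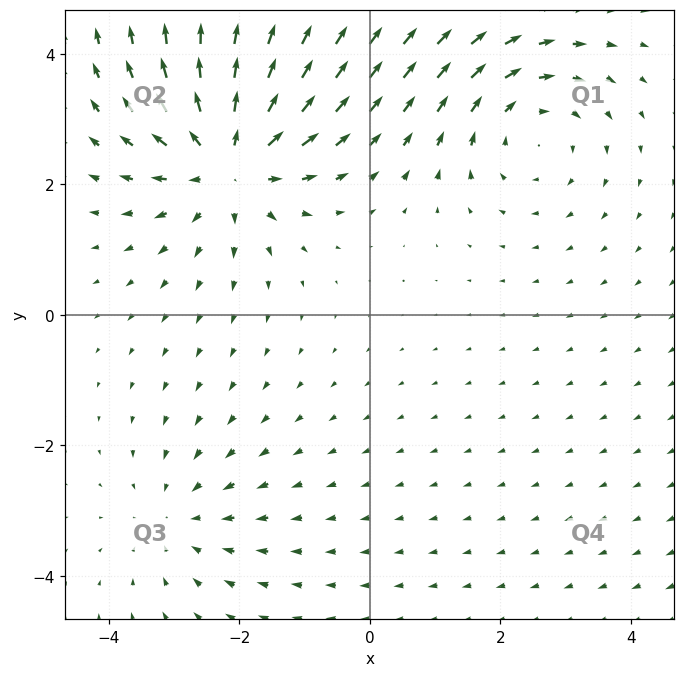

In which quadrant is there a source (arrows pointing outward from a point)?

The source sits at approximately (-2.1, 2.4), which lies in quadrant Q2. The divergence there is about +5, positive as expected for a source.

Q2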